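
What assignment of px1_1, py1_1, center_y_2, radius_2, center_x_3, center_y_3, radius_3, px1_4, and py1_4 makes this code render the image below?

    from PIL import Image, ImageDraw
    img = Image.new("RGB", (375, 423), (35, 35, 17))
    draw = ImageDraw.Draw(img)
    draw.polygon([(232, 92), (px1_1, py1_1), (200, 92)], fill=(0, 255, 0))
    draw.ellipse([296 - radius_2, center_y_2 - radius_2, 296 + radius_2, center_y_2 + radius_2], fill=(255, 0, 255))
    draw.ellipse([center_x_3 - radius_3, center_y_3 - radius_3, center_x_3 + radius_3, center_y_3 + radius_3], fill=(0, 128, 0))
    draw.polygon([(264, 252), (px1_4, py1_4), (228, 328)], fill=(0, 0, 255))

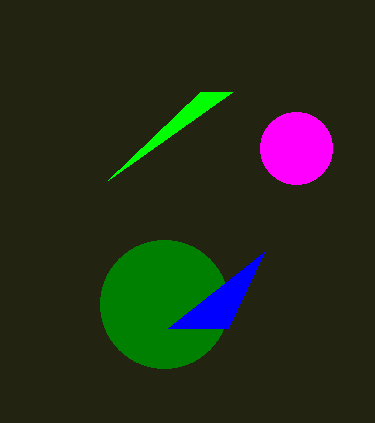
px1_1 = 108, py1_1 = 180, center_y_2 = 148, radius_2 = 36, center_x_3 = 164, center_y_3 = 304, radius_3 = 64, px1_4 = 168, py1_4 = 328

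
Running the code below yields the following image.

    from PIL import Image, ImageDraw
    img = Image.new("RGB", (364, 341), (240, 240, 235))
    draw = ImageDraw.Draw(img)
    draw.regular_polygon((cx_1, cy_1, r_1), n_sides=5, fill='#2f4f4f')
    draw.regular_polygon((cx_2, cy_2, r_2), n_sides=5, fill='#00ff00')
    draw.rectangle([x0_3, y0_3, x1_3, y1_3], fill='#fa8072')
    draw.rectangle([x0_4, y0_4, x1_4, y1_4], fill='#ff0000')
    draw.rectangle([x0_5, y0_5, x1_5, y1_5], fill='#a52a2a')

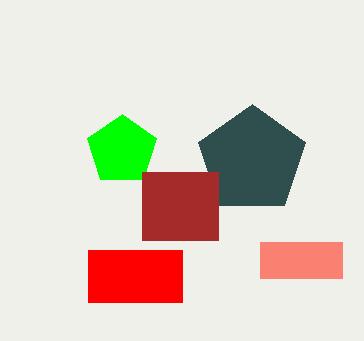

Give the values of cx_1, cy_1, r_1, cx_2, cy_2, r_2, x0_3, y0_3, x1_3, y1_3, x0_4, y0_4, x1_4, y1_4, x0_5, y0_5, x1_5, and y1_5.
cx_1 = 252
cy_1 = 160
r_1 = 56
cx_2 = 122
cy_2 = 150
r_2 = 36
x0_3 = 260
y0_3 = 242
x1_3 = 342
y1_3 = 278
x0_4 = 88
y0_4 = 250
x1_4 = 182
y1_4 = 302
x0_5 = 142
y0_5 = 172
x1_5 = 218
y1_5 = 240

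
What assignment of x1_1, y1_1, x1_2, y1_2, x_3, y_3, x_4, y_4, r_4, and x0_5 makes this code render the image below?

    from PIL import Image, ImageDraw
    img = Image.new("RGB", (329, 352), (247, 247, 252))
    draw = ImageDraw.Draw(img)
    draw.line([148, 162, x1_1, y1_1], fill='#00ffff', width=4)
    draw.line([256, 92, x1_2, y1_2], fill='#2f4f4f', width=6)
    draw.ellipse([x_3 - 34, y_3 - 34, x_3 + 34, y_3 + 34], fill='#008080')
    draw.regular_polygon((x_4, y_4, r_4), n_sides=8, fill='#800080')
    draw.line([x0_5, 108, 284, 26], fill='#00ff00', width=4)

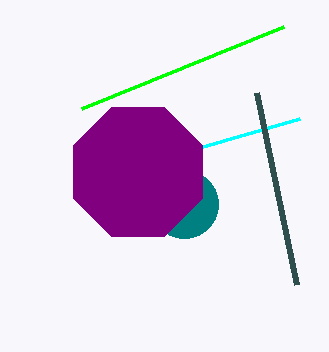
x1_1 = 300
y1_1 = 118
x1_2 = 296
y1_2 = 284
x_3 = 184
y_3 = 204
x_4 = 138
y_4 = 172
r_4 = 70
x0_5 = 82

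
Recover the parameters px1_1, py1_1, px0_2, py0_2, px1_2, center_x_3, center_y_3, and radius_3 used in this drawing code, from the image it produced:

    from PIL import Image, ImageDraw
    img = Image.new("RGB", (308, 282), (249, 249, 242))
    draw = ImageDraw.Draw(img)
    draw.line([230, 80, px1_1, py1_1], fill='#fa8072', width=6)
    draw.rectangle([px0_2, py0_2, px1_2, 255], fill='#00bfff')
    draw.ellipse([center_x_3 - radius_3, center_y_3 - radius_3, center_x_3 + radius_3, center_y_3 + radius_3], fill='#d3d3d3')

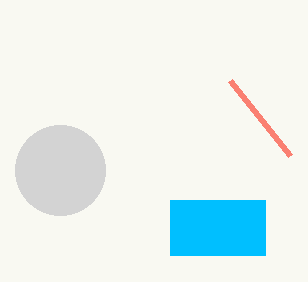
px1_1 = 290
py1_1 = 155
px0_2 = 170
py0_2 = 200
px1_2 = 265
center_x_3 = 60
center_y_3 = 170
radius_3 = 45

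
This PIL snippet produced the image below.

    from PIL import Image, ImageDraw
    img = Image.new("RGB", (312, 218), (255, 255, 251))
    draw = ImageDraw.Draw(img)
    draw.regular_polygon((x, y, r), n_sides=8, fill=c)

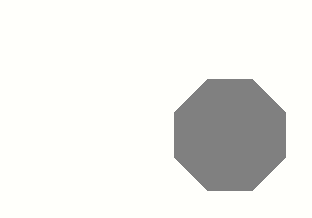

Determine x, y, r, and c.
x = 230
y = 135
r = 60
c = 'gray'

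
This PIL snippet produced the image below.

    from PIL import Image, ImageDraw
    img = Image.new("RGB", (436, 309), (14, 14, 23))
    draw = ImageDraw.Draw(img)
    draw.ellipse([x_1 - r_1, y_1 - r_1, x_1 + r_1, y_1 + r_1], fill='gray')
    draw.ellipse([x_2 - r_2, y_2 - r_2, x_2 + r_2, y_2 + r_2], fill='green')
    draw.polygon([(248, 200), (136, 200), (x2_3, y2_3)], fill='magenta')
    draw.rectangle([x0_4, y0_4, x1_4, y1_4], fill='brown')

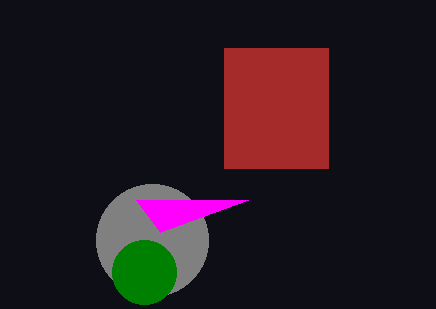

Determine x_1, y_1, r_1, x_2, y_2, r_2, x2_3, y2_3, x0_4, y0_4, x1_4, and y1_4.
x_1 = 152
y_1 = 240
r_1 = 56
x_2 = 144
y_2 = 272
r_2 = 32
x2_3 = 160
y2_3 = 232
x0_4 = 224
y0_4 = 48
x1_4 = 328
y1_4 = 168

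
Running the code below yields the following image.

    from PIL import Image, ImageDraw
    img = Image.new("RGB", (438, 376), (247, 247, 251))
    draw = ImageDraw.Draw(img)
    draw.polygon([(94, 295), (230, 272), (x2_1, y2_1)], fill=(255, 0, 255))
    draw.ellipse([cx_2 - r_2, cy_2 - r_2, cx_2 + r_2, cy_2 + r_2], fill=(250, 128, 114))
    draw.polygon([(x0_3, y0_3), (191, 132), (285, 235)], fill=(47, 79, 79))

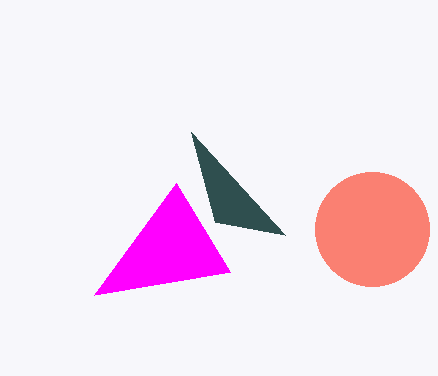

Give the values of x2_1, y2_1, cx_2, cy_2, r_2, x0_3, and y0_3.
x2_1 = 176, y2_1 = 183, cx_2 = 372, cy_2 = 229, r_2 = 57, x0_3 = 215, y0_3 = 222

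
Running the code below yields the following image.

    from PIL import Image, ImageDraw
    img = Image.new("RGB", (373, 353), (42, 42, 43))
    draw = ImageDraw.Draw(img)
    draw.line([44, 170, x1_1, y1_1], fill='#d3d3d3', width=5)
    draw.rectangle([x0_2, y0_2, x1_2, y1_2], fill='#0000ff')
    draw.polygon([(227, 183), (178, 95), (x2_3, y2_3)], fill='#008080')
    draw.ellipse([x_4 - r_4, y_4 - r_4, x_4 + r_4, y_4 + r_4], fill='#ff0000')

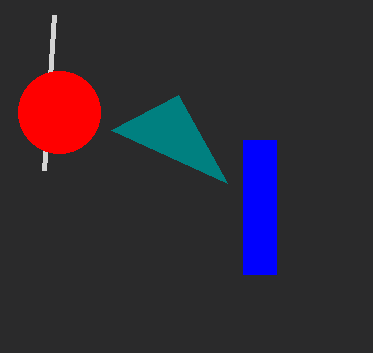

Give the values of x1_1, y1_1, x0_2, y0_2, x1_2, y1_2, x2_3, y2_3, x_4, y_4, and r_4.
x1_1 = 54
y1_1 = 15
x0_2 = 243
y0_2 = 140
x1_2 = 276
y1_2 = 274
x2_3 = 111
y2_3 = 130
x_4 = 59
y_4 = 112
r_4 = 41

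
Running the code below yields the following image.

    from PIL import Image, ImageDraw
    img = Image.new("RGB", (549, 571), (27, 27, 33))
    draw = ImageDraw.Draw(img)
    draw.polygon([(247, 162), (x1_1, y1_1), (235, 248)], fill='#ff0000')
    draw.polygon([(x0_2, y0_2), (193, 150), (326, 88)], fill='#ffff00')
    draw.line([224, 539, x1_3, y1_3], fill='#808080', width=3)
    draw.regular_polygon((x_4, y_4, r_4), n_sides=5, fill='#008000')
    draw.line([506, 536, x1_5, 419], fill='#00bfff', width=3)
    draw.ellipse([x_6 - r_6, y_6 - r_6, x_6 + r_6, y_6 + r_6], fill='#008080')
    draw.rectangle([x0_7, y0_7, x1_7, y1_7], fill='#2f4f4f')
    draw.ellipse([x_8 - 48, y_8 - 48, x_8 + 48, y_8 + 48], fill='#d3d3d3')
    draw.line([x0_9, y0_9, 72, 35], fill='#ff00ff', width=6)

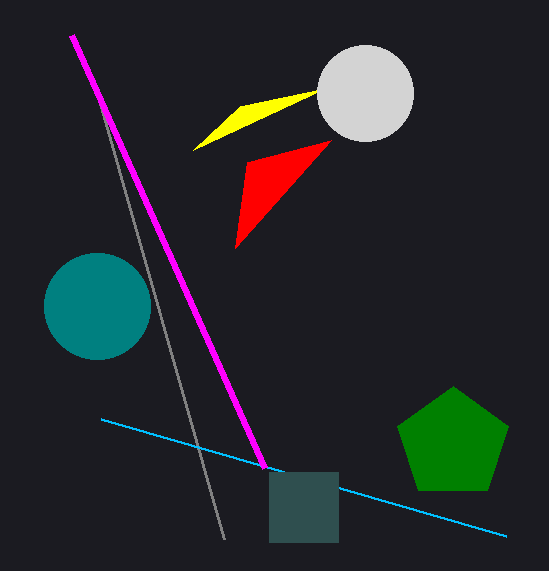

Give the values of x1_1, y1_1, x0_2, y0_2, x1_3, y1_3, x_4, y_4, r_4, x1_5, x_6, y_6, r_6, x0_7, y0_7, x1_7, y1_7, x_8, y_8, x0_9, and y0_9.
x1_1 = 331, y1_1 = 140, x0_2 = 240, y0_2 = 106, x1_3 = 97, y1_3 = 93, x_4 = 453, y_4 = 444, r_4 = 58, x1_5 = 101, x_6 = 97, y_6 = 306, r_6 = 53, x0_7 = 269, y0_7 = 472, x1_7 = 338, y1_7 = 542, x_8 = 365, y_8 = 93, x0_9 = 265, y0_9 = 468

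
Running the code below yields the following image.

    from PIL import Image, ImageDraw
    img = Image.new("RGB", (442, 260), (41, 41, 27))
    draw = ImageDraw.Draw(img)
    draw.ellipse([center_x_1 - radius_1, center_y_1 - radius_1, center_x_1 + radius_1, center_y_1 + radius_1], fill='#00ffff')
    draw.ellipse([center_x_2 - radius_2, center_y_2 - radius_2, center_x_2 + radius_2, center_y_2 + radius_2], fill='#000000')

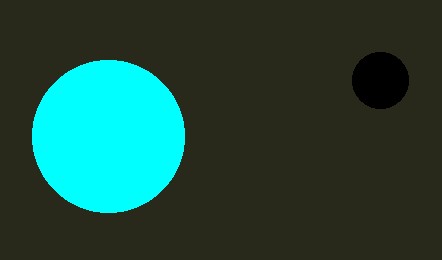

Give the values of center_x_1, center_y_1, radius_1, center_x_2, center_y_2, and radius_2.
center_x_1 = 108, center_y_1 = 136, radius_1 = 76, center_x_2 = 380, center_y_2 = 80, radius_2 = 28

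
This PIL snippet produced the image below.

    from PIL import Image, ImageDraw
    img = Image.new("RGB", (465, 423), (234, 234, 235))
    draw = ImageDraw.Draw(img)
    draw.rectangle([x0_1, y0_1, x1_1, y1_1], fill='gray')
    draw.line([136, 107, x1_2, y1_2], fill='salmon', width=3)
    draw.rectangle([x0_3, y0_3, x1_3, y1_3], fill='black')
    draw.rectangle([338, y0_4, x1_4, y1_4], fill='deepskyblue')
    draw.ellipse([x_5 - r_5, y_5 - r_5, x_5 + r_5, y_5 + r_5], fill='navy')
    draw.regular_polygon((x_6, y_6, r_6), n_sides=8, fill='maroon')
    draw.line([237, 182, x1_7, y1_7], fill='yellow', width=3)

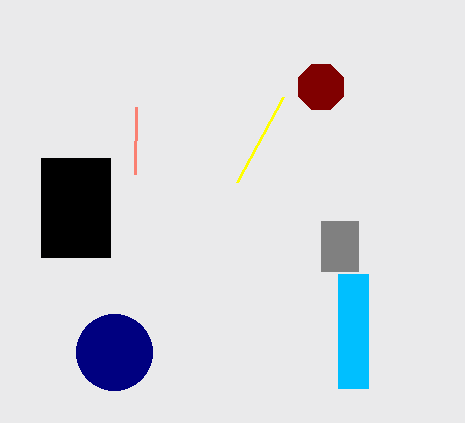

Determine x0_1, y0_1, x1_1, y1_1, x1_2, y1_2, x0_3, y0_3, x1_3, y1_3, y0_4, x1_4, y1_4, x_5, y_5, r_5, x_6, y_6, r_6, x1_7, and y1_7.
x0_1 = 321, y0_1 = 221, x1_1 = 358, y1_1 = 271, x1_2 = 135, y1_2 = 174, x0_3 = 41, y0_3 = 158, x1_3 = 110, y1_3 = 257, y0_4 = 274, x1_4 = 368, y1_4 = 388, x_5 = 114, y_5 = 352, r_5 = 38, x_6 = 321, y_6 = 87, r_6 = 24, x1_7 = 283, y1_7 = 97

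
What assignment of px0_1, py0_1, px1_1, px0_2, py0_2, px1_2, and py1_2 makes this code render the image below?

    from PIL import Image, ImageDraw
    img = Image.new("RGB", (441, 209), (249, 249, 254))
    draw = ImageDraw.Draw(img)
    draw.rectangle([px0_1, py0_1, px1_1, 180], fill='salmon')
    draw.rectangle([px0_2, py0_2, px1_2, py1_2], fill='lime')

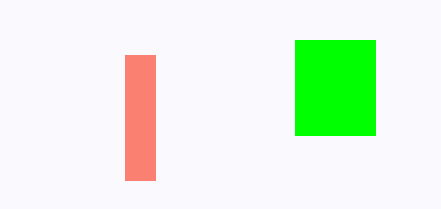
px0_1 = 125, py0_1 = 55, px1_1 = 155, px0_2 = 295, py0_2 = 40, px1_2 = 375, py1_2 = 135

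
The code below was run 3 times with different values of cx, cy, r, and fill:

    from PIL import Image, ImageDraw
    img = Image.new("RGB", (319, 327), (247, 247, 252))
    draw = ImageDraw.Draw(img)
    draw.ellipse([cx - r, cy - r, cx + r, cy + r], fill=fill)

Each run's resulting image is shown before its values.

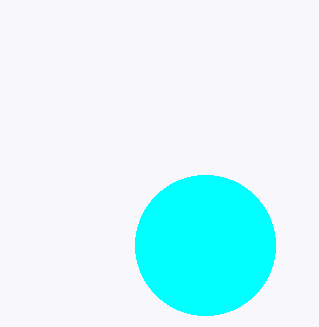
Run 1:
cx = 205, cy = 245, r = 70, fill = 'cyan'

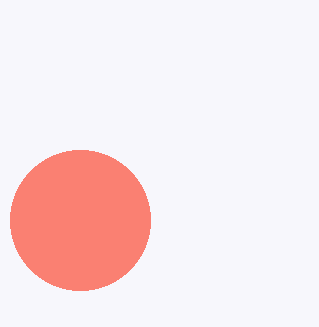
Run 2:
cx = 80; cy = 220; r = 70; fill = 'salmon'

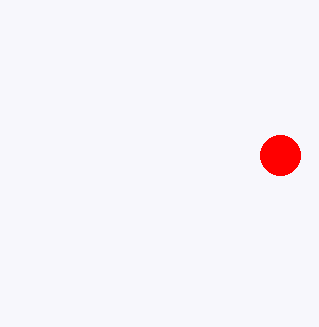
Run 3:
cx = 280
cy = 155
r = 20
fill = 'red'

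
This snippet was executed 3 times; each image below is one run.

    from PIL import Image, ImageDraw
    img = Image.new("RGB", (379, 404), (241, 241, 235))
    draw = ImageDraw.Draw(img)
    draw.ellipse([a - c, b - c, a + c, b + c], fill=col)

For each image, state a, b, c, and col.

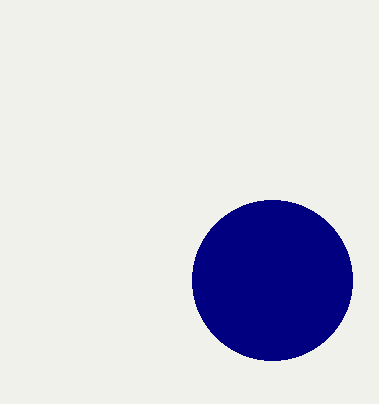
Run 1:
a = 272; b = 280; c = 80; col = 'navy'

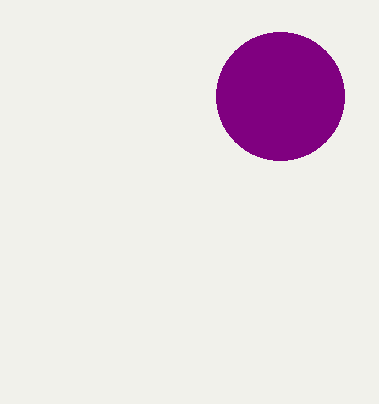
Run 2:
a = 280, b = 96, c = 64, col = 'purple'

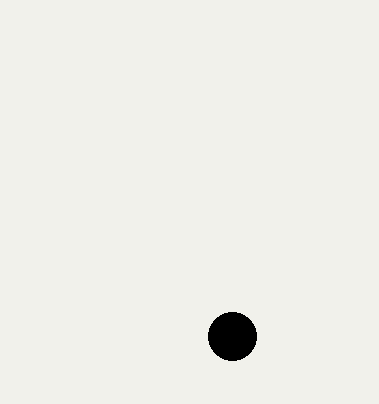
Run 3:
a = 232; b = 336; c = 24; col = 'black'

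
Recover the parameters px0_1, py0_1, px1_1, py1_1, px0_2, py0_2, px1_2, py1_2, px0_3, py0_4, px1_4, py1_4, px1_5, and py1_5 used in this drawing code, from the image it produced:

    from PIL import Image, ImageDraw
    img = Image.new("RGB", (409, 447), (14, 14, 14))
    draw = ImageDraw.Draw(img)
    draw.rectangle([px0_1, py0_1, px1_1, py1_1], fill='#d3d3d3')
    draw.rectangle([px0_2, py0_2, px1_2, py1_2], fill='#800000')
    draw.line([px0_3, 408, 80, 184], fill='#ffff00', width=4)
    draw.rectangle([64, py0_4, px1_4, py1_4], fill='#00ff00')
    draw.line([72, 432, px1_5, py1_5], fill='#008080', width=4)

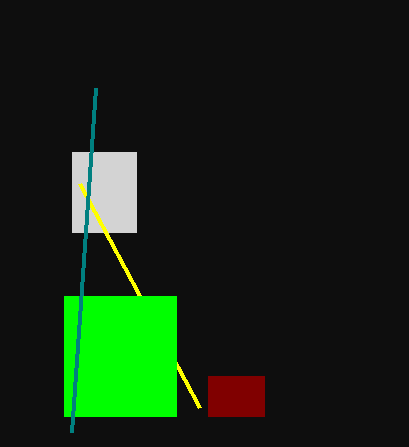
px0_1 = 72
py0_1 = 152
px1_1 = 136
py1_1 = 232
px0_2 = 208
py0_2 = 376
px1_2 = 264
py1_2 = 416
px0_3 = 200
py0_4 = 296
px1_4 = 176
py1_4 = 416
px1_5 = 96
py1_5 = 88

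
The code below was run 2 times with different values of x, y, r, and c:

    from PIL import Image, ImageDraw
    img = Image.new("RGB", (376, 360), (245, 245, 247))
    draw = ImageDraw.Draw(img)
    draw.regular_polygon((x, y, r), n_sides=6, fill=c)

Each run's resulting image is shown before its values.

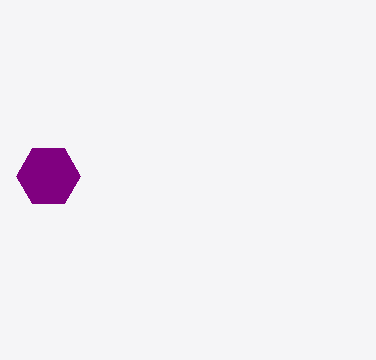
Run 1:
x = 48; y = 176; r = 32; c = 'purple'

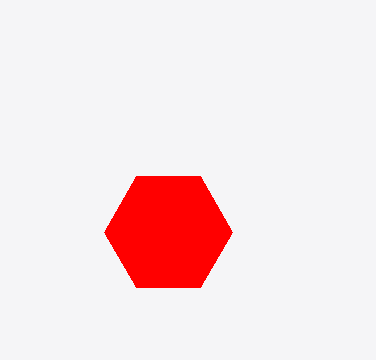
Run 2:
x = 168
y = 232
r = 64
c = 'red'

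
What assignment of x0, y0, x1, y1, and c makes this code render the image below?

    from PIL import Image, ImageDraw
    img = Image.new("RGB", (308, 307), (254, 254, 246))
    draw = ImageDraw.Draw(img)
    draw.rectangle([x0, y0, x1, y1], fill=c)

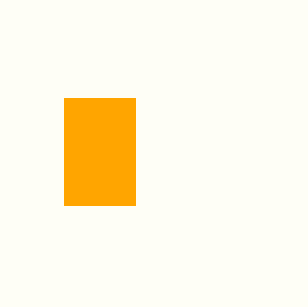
x0 = 64; y0 = 98; x1 = 135; y1 = 205; c = 'orange'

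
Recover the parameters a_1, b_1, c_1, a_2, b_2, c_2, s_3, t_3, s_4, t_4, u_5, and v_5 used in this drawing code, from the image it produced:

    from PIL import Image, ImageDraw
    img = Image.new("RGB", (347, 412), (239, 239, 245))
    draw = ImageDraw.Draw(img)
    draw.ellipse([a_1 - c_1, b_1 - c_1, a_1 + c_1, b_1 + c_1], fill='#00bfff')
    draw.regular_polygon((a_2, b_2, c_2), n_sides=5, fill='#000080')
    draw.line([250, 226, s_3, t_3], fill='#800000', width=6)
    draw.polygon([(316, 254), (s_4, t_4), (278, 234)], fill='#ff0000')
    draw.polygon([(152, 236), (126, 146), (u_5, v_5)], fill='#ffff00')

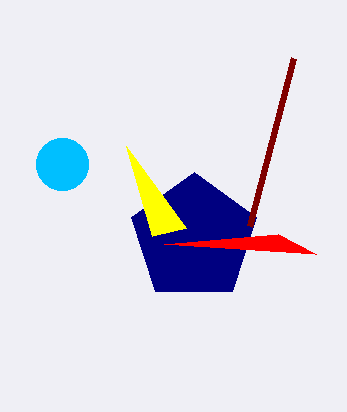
a_1 = 62, b_1 = 164, c_1 = 26, a_2 = 194, b_2 = 238, c_2 = 66, s_3 = 294, t_3 = 58, s_4 = 164, t_4 = 244, u_5 = 186, v_5 = 228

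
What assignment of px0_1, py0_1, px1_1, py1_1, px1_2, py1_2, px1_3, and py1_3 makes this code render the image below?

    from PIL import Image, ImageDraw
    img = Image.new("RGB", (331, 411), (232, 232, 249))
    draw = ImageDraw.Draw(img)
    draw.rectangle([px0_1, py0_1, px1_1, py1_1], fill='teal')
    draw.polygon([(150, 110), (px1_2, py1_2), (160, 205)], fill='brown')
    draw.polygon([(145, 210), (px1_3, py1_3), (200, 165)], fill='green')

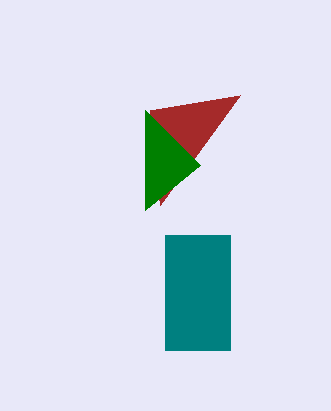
px0_1 = 165; py0_1 = 235; px1_1 = 230; py1_1 = 350; px1_2 = 240; py1_2 = 95; px1_3 = 145; py1_3 = 110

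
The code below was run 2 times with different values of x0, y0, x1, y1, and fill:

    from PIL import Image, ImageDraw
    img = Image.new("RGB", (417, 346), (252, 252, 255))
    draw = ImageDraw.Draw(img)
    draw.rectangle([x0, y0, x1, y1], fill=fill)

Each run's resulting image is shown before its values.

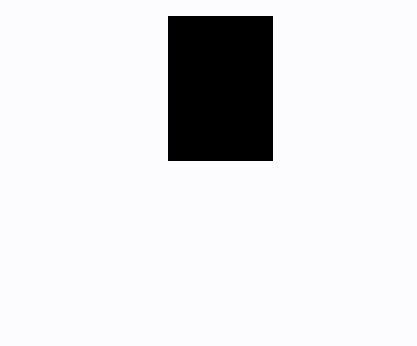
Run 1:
x0 = 168, y0 = 16, x1 = 272, y1 = 160, fill = 'black'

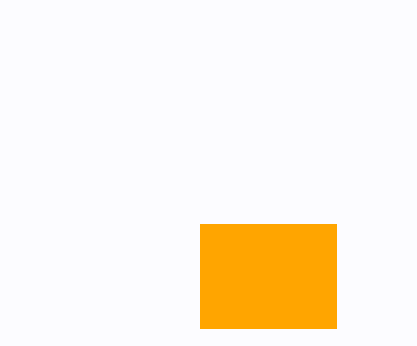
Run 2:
x0 = 200; y0 = 224; x1 = 336; y1 = 328; fill = 'orange'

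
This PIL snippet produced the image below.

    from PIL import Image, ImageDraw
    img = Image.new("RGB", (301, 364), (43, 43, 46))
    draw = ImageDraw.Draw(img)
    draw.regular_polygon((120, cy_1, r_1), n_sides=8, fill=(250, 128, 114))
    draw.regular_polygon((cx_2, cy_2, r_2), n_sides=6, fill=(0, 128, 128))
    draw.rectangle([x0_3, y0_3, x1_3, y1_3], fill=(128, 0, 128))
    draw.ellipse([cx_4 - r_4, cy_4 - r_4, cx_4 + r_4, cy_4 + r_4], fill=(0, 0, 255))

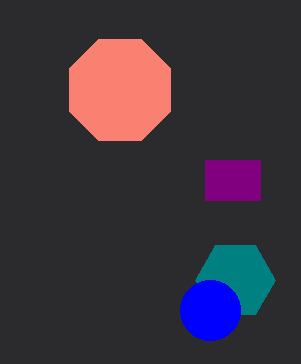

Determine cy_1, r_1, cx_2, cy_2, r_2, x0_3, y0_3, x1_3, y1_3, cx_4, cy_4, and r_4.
cy_1 = 90
r_1 = 55
cx_2 = 235
cy_2 = 280
r_2 = 40
x0_3 = 205
y0_3 = 160
x1_3 = 260
y1_3 = 200
cx_4 = 210
cy_4 = 310
r_4 = 30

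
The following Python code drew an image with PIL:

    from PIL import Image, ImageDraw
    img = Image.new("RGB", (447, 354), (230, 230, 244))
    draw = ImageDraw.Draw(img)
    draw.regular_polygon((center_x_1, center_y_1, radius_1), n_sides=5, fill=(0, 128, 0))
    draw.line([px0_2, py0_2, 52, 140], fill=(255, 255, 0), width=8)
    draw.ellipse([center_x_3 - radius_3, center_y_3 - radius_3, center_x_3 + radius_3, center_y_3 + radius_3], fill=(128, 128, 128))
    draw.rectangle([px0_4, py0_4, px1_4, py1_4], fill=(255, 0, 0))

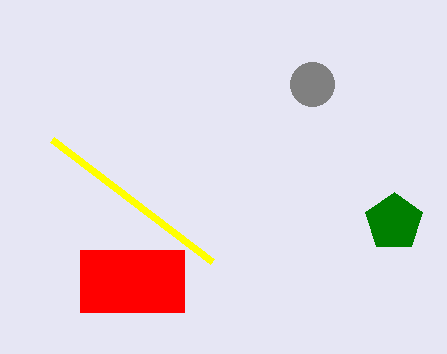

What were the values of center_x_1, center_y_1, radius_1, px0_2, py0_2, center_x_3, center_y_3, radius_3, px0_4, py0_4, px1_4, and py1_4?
center_x_1 = 394
center_y_1 = 222
radius_1 = 30
px0_2 = 212
py0_2 = 262
center_x_3 = 312
center_y_3 = 84
radius_3 = 22
px0_4 = 80
py0_4 = 250
px1_4 = 184
py1_4 = 312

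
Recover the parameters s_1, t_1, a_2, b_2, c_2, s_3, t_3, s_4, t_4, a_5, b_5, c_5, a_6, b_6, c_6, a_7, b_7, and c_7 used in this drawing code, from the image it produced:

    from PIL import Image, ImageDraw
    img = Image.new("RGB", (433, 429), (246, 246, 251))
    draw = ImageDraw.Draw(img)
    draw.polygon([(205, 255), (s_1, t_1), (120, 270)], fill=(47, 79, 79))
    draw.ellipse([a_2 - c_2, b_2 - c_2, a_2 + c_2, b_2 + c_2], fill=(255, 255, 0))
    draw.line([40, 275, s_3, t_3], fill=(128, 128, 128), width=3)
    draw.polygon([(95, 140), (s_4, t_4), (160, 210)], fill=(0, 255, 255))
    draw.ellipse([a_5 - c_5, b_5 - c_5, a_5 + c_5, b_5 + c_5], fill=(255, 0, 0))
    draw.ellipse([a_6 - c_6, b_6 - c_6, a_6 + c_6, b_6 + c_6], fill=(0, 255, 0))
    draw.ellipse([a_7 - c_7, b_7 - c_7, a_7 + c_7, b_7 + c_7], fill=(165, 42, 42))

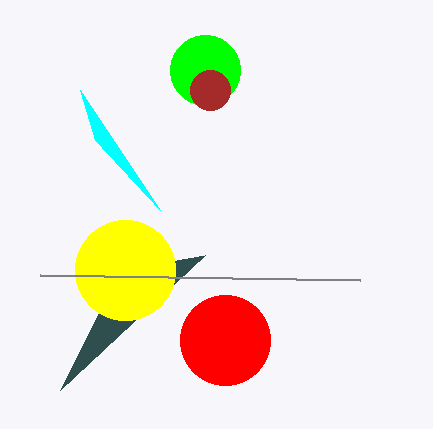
s_1 = 60, t_1 = 390, a_2 = 125, b_2 = 270, c_2 = 50, s_3 = 360, t_3 = 280, s_4 = 80, t_4 = 90, a_5 = 225, b_5 = 340, c_5 = 45, a_6 = 205, b_6 = 70, c_6 = 35, a_7 = 210, b_7 = 90, c_7 = 20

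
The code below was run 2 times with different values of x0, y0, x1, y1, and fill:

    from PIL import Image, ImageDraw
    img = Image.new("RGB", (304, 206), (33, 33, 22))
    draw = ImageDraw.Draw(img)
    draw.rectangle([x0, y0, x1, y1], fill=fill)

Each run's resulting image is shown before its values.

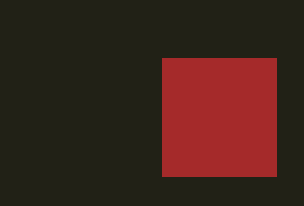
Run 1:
x0 = 162
y0 = 58
x1 = 276
y1 = 176
fill = 'brown'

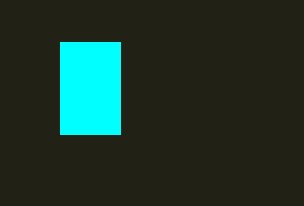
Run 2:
x0 = 60
y0 = 42
x1 = 120
y1 = 134
fill = 'cyan'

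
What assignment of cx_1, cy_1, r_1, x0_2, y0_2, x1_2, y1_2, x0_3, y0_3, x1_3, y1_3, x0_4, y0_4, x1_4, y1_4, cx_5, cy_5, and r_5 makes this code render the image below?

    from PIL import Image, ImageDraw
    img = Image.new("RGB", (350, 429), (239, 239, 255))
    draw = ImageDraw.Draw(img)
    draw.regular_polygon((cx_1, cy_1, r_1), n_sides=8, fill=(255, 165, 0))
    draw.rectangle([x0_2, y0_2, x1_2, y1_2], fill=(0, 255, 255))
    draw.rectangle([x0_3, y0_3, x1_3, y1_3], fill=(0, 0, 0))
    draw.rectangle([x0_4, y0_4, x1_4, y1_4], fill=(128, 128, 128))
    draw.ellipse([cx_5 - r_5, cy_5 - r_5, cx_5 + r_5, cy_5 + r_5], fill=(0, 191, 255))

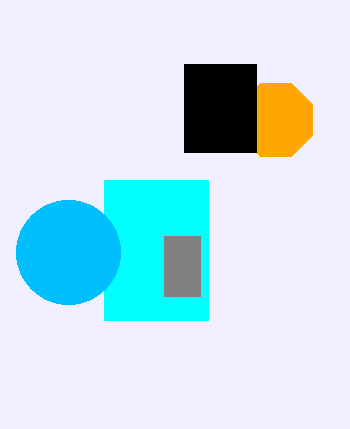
cx_1 = 276; cy_1 = 120; r_1 = 40; x0_2 = 104; y0_2 = 180; x1_2 = 208; y1_2 = 320; x0_3 = 184; y0_3 = 64; x1_3 = 256; y1_3 = 152; x0_4 = 164; y0_4 = 236; x1_4 = 200; y1_4 = 296; cx_5 = 68; cy_5 = 252; r_5 = 52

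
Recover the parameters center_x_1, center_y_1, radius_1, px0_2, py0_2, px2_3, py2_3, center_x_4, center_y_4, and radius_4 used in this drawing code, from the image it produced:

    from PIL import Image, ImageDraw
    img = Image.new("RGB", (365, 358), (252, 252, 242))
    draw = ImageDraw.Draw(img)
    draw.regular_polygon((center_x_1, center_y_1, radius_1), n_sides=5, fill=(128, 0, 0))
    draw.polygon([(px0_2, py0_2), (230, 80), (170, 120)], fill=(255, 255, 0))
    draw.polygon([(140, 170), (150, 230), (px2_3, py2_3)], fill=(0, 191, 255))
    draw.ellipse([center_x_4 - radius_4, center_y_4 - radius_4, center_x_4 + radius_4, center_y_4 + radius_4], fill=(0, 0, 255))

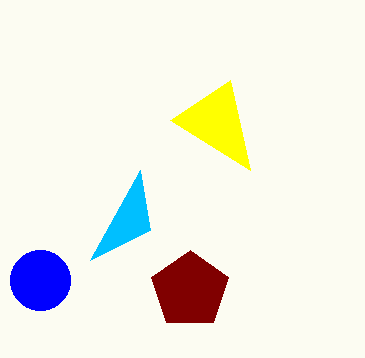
center_x_1 = 190, center_y_1 = 290, radius_1 = 40, px0_2 = 250, py0_2 = 170, px2_3 = 90, py2_3 = 260, center_x_4 = 40, center_y_4 = 280, radius_4 = 30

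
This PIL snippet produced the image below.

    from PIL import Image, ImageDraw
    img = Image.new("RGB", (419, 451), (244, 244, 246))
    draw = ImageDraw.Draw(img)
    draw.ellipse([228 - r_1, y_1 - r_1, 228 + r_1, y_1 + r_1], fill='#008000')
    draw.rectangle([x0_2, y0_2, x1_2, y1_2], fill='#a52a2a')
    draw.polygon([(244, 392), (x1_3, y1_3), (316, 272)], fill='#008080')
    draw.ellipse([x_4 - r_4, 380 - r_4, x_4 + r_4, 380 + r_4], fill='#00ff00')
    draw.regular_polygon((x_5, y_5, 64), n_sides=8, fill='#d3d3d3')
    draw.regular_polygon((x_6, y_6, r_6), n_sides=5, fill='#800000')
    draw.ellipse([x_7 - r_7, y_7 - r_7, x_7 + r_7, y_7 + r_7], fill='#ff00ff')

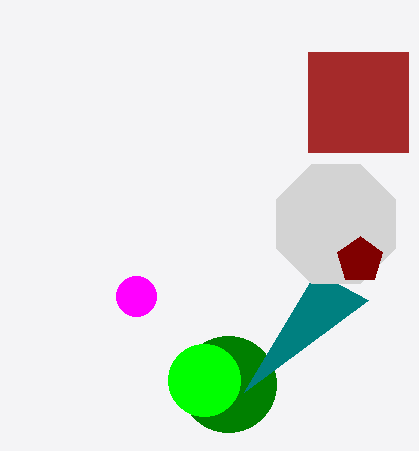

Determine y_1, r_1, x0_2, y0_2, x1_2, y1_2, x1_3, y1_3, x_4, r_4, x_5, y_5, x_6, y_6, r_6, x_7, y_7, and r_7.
y_1 = 384; r_1 = 48; x0_2 = 308; y0_2 = 52; x1_2 = 408; y1_2 = 152; x1_3 = 368; y1_3 = 300; x_4 = 204; r_4 = 36; x_5 = 336; y_5 = 224; x_6 = 360; y_6 = 260; r_6 = 24; x_7 = 136; y_7 = 296; r_7 = 20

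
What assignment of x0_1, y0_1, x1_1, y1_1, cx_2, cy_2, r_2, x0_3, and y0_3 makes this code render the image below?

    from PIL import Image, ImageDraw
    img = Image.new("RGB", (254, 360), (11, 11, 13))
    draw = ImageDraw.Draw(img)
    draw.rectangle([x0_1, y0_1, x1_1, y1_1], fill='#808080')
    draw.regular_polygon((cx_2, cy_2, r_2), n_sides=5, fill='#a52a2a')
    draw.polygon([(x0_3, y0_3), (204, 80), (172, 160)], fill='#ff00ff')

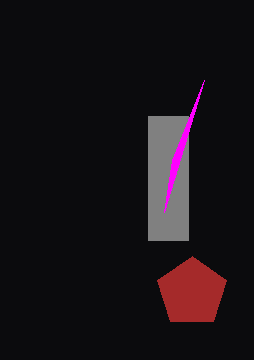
x0_1 = 148; y0_1 = 116; x1_1 = 188; y1_1 = 240; cx_2 = 192; cy_2 = 292; r_2 = 36; x0_3 = 164; y0_3 = 212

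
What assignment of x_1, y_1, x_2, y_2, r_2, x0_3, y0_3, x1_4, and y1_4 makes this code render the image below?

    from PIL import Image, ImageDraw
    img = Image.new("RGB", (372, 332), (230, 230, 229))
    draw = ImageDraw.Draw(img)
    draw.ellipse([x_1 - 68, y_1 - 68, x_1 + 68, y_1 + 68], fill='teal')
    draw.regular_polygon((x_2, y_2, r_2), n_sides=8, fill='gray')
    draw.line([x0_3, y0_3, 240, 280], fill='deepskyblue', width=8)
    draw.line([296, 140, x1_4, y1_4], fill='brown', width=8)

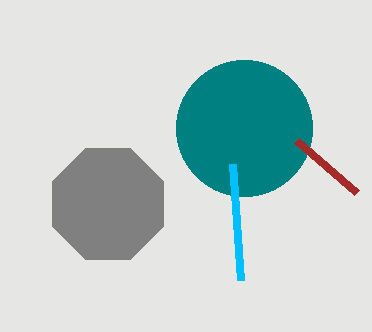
x_1 = 244; y_1 = 128; x_2 = 108; y_2 = 204; r_2 = 60; x0_3 = 232; y0_3 = 164; x1_4 = 356; y1_4 = 192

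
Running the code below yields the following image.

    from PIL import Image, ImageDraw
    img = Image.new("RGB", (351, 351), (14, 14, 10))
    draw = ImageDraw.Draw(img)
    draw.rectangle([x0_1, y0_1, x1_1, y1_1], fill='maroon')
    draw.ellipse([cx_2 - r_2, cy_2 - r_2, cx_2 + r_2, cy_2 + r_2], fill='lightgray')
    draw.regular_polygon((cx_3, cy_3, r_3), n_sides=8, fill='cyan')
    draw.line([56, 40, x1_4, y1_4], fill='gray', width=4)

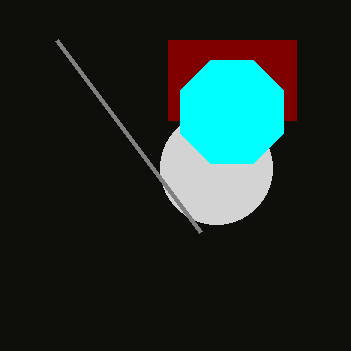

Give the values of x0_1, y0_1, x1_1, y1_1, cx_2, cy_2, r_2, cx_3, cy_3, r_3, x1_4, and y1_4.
x0_1 = 168; y0_1 = 40; x1_1 = 296; y1_1 = 120; cx_2 = 216; cy_2 = 168; r_2 = 56; cx_3 = 232; cy_3 = 112; r_3 = 56; x1_4 = 200; y1_4 = 232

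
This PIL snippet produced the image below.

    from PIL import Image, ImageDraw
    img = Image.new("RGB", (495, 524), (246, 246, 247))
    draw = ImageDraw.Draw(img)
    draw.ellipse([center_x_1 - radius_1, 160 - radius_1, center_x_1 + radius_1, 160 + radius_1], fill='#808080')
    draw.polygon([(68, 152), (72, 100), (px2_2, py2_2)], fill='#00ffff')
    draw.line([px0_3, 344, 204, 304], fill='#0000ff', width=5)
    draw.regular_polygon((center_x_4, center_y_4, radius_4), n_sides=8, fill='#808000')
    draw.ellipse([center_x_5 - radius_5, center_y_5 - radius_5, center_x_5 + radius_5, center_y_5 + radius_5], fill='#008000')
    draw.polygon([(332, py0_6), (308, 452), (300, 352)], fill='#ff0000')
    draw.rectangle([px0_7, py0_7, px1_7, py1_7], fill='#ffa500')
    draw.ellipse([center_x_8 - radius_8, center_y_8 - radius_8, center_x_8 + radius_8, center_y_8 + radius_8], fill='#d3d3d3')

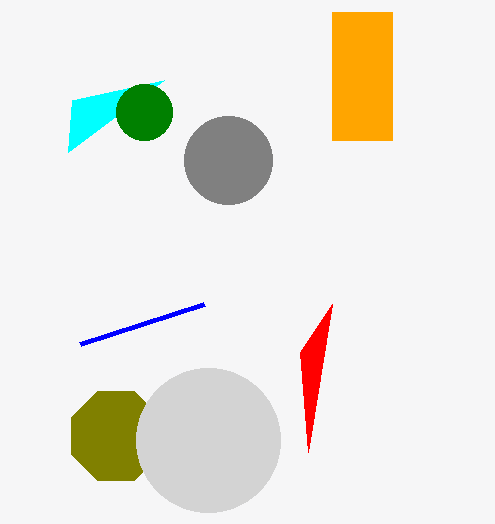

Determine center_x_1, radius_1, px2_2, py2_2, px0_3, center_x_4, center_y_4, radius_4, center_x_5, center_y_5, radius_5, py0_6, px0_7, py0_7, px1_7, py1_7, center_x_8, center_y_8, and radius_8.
center_x_1 = 228
radius_1 = 44
px2_2 = 164
py2_2 = 80
px0_3 = 80
center_x_4 = 116
center_y_4 = 436
radius_4 = 48
center_x_5 = 144
center_y_5 = 112
radius_5 = 28
py0_6 = 304
px0_7 = 332
py0_7 = 12
px1_7 = 392
py1_7 = 140
center_x_8 = 208
center_y_8 = 440
radius_8 = 72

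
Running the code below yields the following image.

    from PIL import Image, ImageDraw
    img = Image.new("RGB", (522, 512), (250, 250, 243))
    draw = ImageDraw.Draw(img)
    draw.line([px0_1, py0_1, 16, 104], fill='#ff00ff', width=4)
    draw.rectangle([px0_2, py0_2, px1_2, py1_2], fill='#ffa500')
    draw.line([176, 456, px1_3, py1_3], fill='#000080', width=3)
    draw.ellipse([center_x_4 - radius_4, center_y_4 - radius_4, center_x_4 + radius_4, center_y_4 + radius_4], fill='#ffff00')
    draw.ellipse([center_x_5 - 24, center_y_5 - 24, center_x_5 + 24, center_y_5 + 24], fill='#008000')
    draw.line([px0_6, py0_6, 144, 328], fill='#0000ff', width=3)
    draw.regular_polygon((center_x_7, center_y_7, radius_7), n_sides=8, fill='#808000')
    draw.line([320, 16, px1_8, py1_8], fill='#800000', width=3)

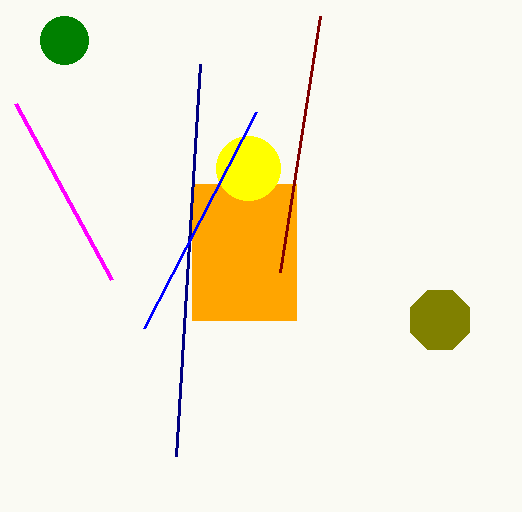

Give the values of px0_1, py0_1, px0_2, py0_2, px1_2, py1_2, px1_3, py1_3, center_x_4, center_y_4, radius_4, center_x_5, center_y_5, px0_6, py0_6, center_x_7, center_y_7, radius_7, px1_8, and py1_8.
px0_1 = 112; py0_1 = 280; px0_2 = 192; py0_2 = 184; px1_2 = 296; py1_2 = 320; px1_3 = 200; py1_3 = 64; center_x_4 = 248; center_y_4 = 168; radius_4 = 32; center_x_5 = 64; center_y_5 = 40; px0_6 = 256; py0_6 = 112; center_x_7 = 440; center_y_7 = 320; radius_7 = 32; px1_8 = 280; py1_8 = 272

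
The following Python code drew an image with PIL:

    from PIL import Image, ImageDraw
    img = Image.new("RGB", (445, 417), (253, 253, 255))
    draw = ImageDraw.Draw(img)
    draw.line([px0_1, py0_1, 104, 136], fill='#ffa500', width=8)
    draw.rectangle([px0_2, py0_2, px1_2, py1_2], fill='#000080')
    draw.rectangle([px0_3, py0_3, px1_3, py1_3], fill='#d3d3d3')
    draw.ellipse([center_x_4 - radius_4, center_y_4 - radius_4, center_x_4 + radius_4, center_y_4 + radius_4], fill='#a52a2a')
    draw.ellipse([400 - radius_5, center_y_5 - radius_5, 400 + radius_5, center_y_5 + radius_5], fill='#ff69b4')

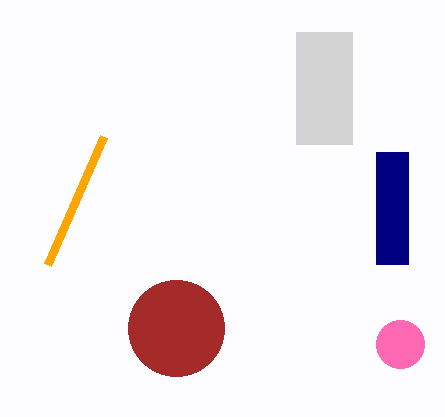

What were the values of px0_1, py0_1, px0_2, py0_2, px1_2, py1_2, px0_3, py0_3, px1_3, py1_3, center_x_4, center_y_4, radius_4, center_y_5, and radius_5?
px0_1 = 48; py0_1 = 264; px0_2 = 376; py0_2 = 152; px1_2 = 408; py1_2 = 264; px0_3 = 296; py0_3 = 32; px1_3 = 352; py1_3 = 144; center_x_4 = 176; center_y_4 = 328; radius_4 = 48; center_y_5 = 344; radius_5 = 24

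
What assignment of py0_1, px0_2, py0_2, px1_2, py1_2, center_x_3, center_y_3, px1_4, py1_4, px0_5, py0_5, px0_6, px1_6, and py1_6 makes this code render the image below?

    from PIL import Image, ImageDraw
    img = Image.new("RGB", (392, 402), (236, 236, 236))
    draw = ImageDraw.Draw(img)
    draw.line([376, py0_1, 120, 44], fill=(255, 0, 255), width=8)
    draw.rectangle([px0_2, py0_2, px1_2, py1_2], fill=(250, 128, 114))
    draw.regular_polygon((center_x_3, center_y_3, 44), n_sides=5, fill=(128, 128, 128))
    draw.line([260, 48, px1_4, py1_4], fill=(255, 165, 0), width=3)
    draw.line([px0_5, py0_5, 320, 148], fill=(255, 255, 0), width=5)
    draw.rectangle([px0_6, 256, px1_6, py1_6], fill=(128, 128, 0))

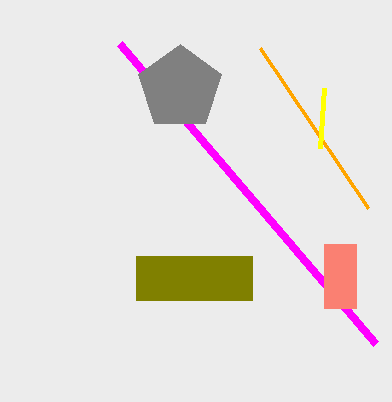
py0_1 = 344; px0_2 = 324; py0_2 = 244; px1_2 = 356; py1_2 = 308; center_x_3 = 180; center_y_3 = 88; px1_4 = 368; py1_4 = 208; px0_5 = 324; py0_5 = 88; px0_6 = 136; px1_6 = 252; py1_6 = 300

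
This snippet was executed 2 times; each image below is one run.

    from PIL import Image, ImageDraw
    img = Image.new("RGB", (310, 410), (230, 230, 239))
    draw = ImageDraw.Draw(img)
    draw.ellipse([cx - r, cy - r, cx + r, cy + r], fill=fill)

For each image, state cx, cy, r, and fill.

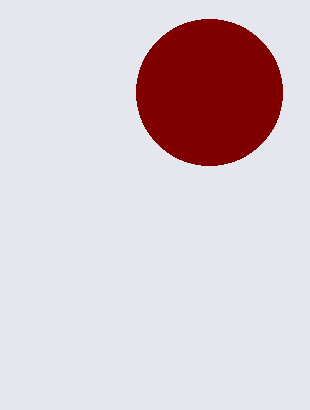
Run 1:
cx = 209, cy = 92, r = 73, fill = 'maroon'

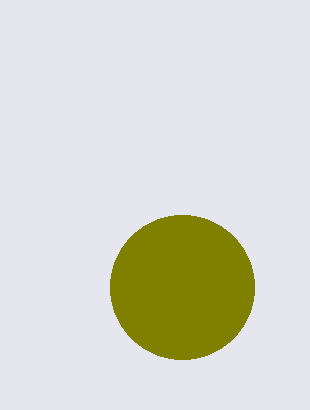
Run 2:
cx = 182
cy = 287
r = 72
fill = 'olive'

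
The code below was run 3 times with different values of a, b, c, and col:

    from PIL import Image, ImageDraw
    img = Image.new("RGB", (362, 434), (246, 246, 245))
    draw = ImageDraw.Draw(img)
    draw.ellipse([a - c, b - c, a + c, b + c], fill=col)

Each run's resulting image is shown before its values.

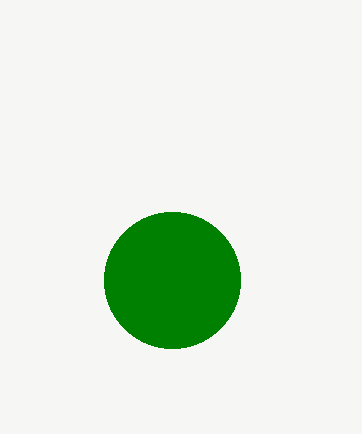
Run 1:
a = 172; b = 280; c = 68; col = 'green'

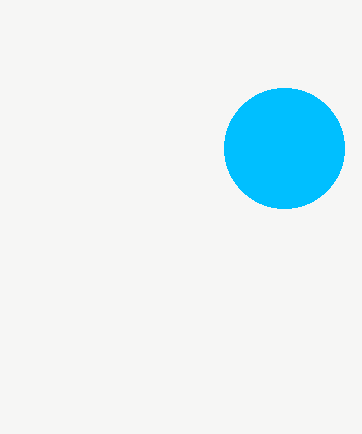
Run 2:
a = 284, b = 148, c = 60, col = 'deepskyblue'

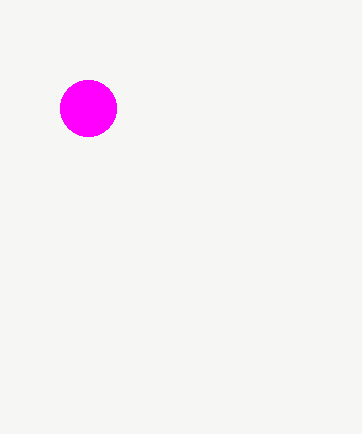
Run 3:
a = 88; b = 108; c = 28; col = 'magenta'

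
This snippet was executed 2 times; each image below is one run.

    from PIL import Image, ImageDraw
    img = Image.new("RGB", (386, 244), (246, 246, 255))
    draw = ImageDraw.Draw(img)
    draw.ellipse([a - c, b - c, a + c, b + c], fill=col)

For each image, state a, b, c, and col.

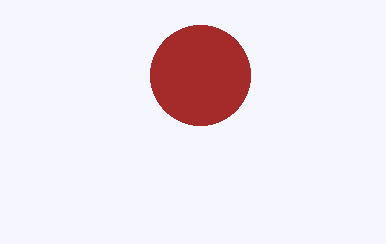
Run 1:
a = 200, b = 75, c = 50, col = 'brown'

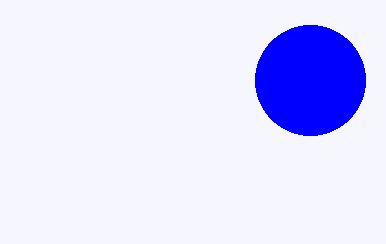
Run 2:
a = 310, b = 80, c = 55, col = 'blue'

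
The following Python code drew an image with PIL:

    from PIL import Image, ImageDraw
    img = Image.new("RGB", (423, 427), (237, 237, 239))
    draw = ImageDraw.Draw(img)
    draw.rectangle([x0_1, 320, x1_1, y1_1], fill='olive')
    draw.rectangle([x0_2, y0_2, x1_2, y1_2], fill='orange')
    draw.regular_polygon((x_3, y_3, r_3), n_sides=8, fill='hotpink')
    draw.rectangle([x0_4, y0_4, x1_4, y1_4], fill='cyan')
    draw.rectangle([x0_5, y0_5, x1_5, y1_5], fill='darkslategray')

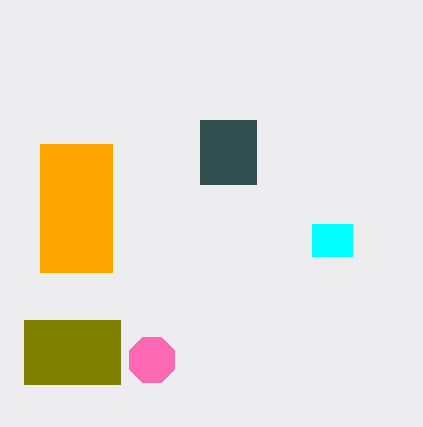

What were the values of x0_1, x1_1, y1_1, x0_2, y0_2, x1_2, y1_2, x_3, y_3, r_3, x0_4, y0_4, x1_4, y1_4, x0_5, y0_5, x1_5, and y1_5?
x0_1 = 24, x1_1 = 120, y1_1 = 384, x0_2 = 40, y0_2 = 144, x1_2 = 112, y1_2 = 272, x_3 = 152, y_3 = 360, r_3 = 24, x0_4 = 312, y0_4 = 224, x1_4 = 352, y1_4 = 256, x0_5 = 200, y0_5 = 120, x1_5 = 256, y1_5 = 184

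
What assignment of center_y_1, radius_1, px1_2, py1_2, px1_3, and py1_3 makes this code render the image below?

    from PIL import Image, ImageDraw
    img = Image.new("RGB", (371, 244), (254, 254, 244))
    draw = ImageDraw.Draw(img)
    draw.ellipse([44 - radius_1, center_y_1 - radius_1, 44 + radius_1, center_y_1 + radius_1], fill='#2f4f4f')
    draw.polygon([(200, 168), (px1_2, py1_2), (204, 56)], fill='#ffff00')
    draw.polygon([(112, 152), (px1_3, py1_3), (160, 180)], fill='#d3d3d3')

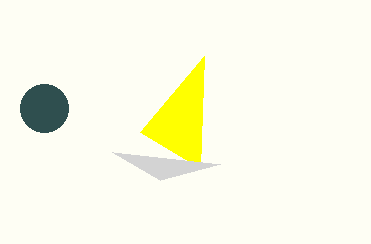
center_y_1 = 108
radius_1 = 24
px1_2 = 140
py1_2 = 132
px1_3 = 220
py1_3 = 164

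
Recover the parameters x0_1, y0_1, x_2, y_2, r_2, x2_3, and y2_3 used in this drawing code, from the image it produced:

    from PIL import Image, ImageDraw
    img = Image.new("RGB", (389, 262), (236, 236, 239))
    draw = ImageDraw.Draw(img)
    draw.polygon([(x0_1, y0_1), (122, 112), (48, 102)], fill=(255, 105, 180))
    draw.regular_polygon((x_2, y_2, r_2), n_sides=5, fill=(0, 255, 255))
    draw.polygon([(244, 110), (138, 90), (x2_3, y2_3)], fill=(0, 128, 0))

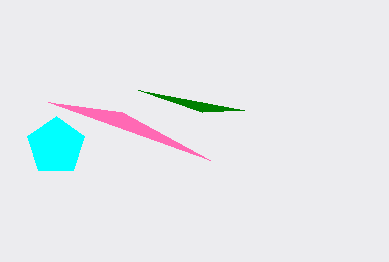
x0_1 = 210, y0_1 = 160, x_2 = 56, y_2 = 146, r_2 = 30, x2_3 = 202, y2_3 = 112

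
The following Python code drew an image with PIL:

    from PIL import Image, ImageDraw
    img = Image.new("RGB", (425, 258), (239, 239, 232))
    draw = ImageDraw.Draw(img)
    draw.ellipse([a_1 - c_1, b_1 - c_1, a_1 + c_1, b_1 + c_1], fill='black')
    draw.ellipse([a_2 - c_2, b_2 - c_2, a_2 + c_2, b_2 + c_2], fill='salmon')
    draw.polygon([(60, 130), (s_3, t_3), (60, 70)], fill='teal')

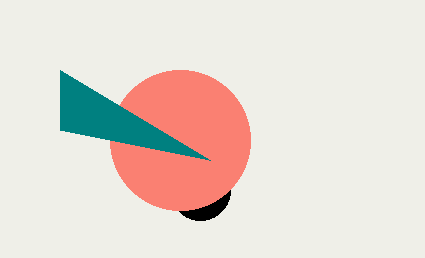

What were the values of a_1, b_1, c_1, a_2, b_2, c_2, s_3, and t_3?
a_1 = 200, b_1 = 190, c_1 = 30, a_2 = 180, b_2 = 140, c_2 = 70, s_3 = 210, t_3 = 160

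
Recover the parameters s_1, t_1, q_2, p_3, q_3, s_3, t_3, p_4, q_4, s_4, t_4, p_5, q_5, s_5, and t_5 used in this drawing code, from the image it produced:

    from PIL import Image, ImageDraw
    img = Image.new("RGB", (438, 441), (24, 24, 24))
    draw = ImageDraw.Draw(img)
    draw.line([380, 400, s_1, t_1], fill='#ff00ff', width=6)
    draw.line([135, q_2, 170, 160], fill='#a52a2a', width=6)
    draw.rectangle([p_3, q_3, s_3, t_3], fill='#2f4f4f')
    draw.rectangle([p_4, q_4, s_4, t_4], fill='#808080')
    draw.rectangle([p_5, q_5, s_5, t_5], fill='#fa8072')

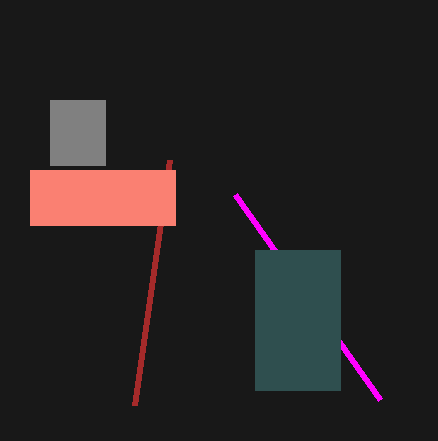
s_1 = 235; t_1 = 195; q_2 = 405; p_3 = 255; q_3 = 250; s_3 = 340; t_3 = 390; p_4 = 50; q_4 = 100; s_4 = 105; t_4 = 165; p_5 = 30; q_5 = 170; s_5 = 175; t_5 = 225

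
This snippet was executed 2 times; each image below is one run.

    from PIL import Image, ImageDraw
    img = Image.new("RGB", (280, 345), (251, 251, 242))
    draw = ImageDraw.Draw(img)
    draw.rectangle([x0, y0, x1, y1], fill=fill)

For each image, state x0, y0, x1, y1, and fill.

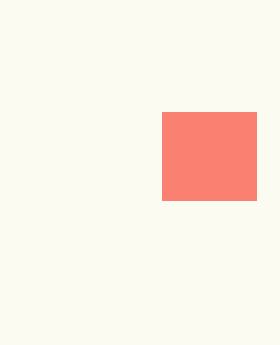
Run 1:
x0 = 162, y0 = 112, x1 = 256, y1 = 200, fill = 'salmon'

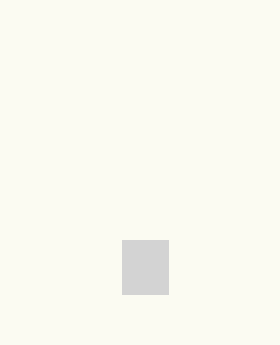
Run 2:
x0 = 122, y0 = 240, x1 = 168, y1 = 294, fill = 'lightgray'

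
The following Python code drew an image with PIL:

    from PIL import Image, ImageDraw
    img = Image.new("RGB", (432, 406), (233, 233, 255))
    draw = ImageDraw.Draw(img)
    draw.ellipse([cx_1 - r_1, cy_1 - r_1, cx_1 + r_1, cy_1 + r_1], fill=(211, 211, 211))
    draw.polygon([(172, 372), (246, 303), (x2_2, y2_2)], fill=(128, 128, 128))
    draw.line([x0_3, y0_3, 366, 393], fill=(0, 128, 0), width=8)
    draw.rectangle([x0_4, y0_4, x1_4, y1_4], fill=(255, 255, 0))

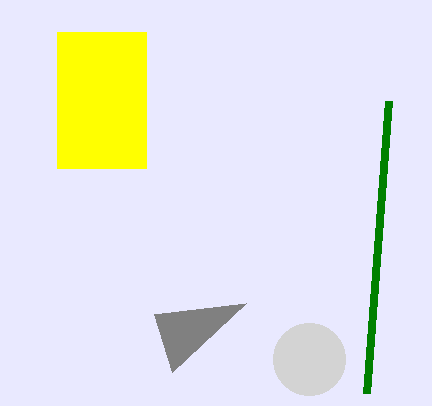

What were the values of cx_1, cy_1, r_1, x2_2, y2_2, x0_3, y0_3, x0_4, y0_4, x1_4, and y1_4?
cx_1 = 309
cy_1 = 359
r_1 = 36
x2_2 = 154
y2_2 = 314
x0_3 = 388
y0_3 = 101
x0_4 = 57
y0_4 = 32
x1_4 = 146
y1_4 = 168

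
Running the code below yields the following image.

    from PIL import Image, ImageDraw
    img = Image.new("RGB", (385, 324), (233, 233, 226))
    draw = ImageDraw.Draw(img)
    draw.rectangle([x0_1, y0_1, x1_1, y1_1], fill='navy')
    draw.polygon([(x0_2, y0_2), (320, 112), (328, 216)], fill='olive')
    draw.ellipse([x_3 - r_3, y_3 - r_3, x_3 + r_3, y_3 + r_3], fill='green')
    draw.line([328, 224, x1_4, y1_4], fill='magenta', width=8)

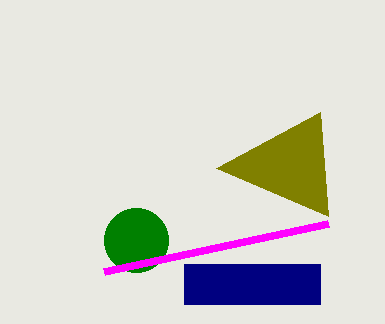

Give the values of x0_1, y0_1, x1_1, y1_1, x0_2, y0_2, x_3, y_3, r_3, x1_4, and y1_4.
x0_1 = 184; y0_1 = 264; x1_1 = 320; y1_1 = 304; x0_2 = 216; y0_2 = 168; x_3 = 136; y_3 = 240; r_3 = 32; x1_4 = 104; y1_4 = 272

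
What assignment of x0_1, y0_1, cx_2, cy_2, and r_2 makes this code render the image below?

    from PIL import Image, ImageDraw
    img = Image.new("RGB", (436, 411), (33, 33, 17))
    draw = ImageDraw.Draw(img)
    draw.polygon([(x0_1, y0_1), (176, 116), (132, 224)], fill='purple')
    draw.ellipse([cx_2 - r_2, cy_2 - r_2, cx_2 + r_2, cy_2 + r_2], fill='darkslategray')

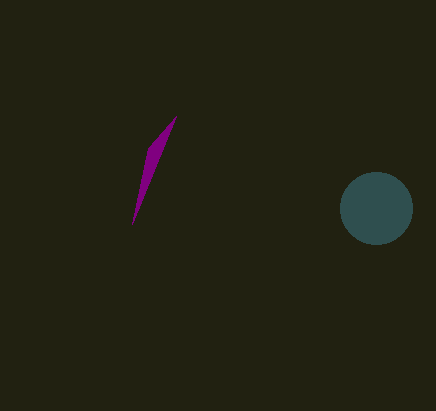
x0_1 = 148, y0_1 = 148, cx_2 = 376, cy_2 = 208, r_2 = 36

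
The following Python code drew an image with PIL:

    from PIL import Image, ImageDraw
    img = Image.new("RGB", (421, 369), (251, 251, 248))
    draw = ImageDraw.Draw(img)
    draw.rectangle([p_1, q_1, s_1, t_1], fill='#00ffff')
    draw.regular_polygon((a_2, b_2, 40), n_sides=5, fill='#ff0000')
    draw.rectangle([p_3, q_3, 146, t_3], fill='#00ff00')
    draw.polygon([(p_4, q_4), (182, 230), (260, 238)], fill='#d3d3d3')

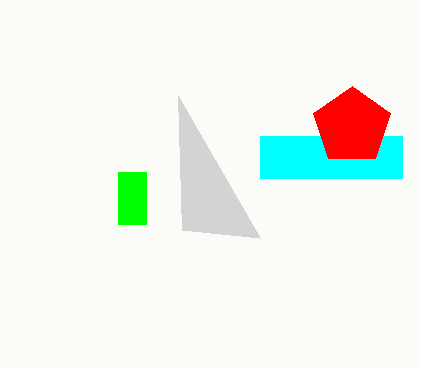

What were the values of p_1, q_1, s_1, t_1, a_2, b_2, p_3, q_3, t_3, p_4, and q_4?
p_1 = 260
q_1 = 136
s_1 = 402
t_1 = 178
a_2 = 352
b_2 = 126
p_3 = 118
q_3 = 172
t_3 = 224
p_4 = 178
q_4 = 96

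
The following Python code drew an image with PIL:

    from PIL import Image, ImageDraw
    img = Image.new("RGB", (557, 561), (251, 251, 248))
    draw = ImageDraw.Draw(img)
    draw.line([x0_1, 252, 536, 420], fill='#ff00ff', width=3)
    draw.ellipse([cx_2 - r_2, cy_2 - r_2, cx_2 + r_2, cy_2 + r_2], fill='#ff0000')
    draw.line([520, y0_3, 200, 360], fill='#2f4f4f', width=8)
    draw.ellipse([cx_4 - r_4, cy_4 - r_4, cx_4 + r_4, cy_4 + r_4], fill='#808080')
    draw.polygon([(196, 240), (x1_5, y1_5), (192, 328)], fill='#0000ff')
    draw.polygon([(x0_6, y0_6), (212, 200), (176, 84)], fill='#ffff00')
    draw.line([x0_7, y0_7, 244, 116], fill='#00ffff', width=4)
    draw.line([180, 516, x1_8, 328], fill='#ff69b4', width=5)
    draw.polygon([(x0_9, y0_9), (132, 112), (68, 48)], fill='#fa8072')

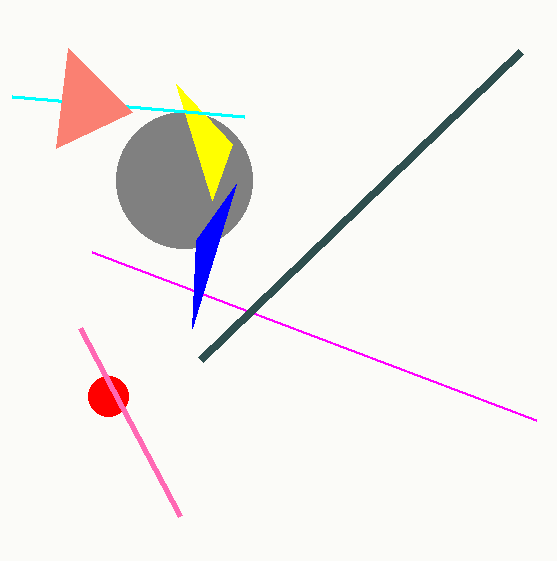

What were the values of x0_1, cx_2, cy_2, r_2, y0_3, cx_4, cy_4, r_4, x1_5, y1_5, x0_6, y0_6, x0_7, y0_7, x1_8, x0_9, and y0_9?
x0_1 = 92; cx_2 = 108; cy_2 = 396; r_2 = 20; y0_3 = 52; cx_4 = 184; cy_4 = 180; r_4 = 68; x1_5 = 236; y1_5 = 184; x0_6 = 232; y0_6 = 144; x0_7 = 12; y0_7 = 96; x1_8 = 80; x0_9 = 56; y0_9 = 148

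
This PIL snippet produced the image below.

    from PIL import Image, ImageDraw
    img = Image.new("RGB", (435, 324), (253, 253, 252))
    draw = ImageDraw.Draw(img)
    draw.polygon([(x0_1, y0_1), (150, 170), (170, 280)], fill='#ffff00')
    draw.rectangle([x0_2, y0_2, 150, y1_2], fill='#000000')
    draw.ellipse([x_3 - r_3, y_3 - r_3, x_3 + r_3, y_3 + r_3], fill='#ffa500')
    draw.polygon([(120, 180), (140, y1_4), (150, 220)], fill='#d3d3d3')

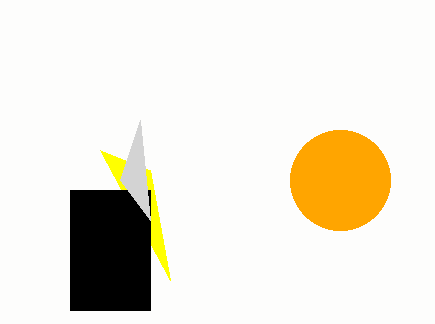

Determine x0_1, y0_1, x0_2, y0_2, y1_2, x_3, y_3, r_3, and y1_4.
x0_1 = 100; y0_1 = 150; x0_2 = 70; y0_2 = 190; y1_2 = 310; x_3 = 340; y_3 = 180; r_3 = 50; y1_4 = 120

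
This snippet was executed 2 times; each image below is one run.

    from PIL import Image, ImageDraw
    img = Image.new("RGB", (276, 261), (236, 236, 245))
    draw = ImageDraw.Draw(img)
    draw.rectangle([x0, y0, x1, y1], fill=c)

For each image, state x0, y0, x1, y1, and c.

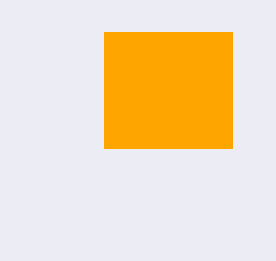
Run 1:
x0 = 104
y0 = 32
x1 = 232
y1 = 148
c = 'orange'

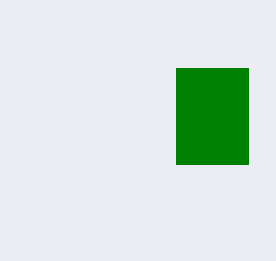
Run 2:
x0 = 176, y0 = 68, x1 = 248, y1 = 164, c = 'green'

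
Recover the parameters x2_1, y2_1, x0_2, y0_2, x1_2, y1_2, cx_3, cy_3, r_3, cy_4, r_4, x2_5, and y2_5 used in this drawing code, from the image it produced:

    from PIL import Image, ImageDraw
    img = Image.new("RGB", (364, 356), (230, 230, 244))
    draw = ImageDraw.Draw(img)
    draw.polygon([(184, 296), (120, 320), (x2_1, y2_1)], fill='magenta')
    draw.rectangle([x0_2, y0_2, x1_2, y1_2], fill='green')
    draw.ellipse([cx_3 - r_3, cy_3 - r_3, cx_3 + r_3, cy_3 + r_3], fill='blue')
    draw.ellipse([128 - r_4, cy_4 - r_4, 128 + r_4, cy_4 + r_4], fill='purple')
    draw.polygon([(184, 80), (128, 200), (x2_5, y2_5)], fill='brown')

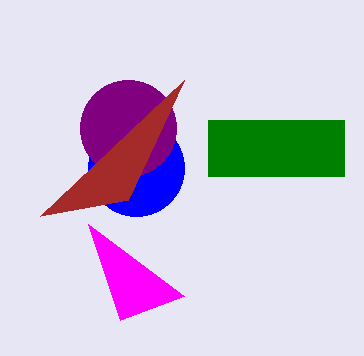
x2_1 = 88
y2_1 = 224
x0_2 = 208
y0_2 = 120
x1_2 = 344
y1_2 = 176
cx_3 = 136
cy_3 = 168
r_3 = 48
cy_4 = 128
r_4 = 48
x2_5 = 40
y2_5 = 216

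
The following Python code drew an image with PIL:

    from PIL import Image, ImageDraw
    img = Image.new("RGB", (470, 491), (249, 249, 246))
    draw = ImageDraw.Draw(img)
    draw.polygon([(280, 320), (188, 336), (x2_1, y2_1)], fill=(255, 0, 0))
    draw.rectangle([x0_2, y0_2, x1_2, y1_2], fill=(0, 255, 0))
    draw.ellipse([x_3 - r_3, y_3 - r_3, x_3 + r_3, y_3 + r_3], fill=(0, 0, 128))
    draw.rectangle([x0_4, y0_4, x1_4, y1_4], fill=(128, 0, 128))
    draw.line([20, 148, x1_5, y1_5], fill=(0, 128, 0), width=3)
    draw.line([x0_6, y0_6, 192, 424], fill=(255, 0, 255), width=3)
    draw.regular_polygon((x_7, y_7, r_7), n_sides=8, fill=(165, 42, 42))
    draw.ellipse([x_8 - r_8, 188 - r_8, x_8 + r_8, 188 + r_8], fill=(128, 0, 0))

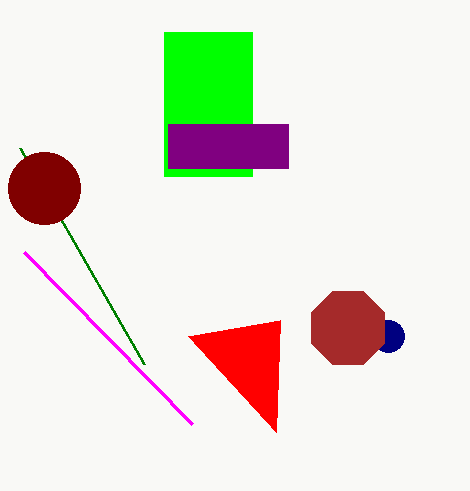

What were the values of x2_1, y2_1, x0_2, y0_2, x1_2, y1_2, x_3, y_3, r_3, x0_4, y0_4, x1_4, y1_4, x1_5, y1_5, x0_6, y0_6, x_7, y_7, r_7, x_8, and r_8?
x2_1 = 276, y2_1 = 432, x0_2 = 164, y0_2 = 32, x1_2 = 252, y1_2 = 176, x_3 = 388, y_3 = 336, r_3 = 16, x0_4 = 168, y0_4 = 124, x1_4 = 288, y1_4 = 168, x1_5 = 144, y1_5 = 364, x0_6 = 24, y0_6 = 252, x_7 = 348, y_7 = 328, r_7 = 40, x_8 = 44, r_8 = 36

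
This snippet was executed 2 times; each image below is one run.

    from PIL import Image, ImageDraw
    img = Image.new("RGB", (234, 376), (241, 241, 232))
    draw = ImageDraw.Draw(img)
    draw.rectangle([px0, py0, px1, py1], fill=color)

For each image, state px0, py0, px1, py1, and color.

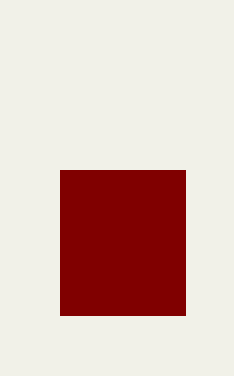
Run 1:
px0 = 60; py0 = 170; px1 = 185; py1 = 315; color = 'maroon'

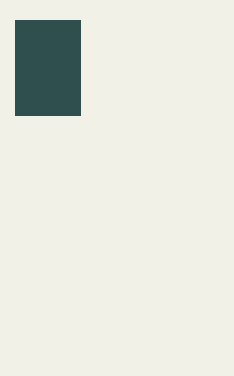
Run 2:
px0 = 15
py0 = 20
px1 = 80
py1 = 115
color = 'darkslategray'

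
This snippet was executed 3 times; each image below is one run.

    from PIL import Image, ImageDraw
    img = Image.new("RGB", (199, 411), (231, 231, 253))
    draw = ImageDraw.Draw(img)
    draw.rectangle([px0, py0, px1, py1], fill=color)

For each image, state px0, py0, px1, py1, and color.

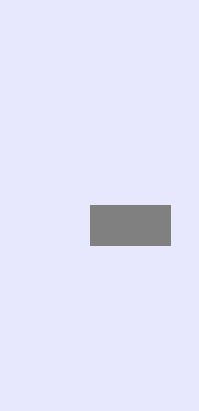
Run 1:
px0 = 90
py0 = 205
px1 = 170
py1 = 245
color = 'gray'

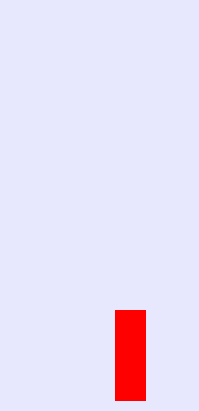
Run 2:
px0 = 115, py0 = 310, px1 = 145, py1 = 400, color = 'red'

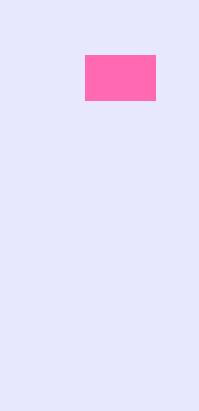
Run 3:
px0 = 85
py0 = 55
px1 = 155
py1 = 100
color = 'hotpink'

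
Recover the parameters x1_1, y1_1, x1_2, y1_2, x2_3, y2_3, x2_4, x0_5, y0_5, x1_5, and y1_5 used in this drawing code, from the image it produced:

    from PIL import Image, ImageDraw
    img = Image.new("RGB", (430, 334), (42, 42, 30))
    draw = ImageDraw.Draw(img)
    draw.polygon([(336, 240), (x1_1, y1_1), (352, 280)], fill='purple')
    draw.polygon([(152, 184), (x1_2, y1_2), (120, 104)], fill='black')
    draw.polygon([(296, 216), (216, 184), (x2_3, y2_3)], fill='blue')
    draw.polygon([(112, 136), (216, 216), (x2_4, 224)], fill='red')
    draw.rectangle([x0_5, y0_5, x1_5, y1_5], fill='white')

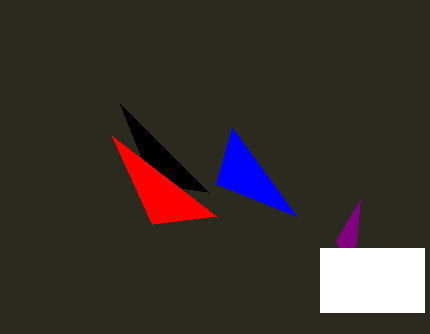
x1_1 = 360, y1_1 = 200, x1_2 = 208, y1_2 = 192, x2_3 = 232, y2_3 = 128, x2_4 = 152, x0_5 = 320, y0_5 = 248, x1_5 = 424, y1_5 = 312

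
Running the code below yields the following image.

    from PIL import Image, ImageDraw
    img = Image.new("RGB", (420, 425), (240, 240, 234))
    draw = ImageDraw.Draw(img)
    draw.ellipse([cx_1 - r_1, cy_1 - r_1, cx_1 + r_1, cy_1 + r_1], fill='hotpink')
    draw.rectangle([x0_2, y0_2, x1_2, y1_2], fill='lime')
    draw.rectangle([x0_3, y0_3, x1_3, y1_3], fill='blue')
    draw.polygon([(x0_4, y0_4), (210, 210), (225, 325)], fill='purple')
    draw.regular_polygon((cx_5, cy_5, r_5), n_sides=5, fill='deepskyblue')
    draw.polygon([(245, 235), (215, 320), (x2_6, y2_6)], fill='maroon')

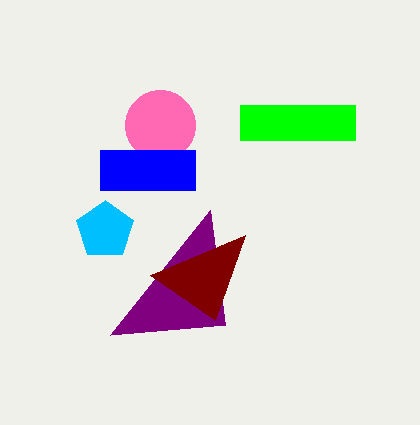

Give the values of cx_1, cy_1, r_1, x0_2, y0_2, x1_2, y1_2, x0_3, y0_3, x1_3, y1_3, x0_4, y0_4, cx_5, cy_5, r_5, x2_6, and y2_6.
cx_1 = 160; cy_1 = 125; r_1 = 35; x0_2 = 240; y0_2 = 105; x1_2 = 355; y1_2 = 140; x0_3 = 100; y0_3 = 150; x1_3 = 195; y1_3 = 190; x0_4 = 110; y0_4 = 335; cx_5 = 105; cy_5 = 230; r_5 = 30; x2_6 = 150; y2_6 = 275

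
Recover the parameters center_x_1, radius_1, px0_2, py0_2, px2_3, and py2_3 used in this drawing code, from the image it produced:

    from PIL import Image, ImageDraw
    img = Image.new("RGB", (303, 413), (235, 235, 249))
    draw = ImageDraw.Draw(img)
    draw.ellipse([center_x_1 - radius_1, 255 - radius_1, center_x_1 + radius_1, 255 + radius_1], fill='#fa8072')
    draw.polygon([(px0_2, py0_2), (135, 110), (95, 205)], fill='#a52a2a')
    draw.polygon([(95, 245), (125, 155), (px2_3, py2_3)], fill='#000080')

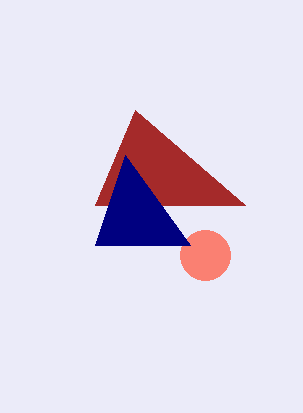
center_x_1 = 205; radius_1 = 25; px0_2 = 245; py0_2 = 205; px2_3 = 190; py2_3 = 245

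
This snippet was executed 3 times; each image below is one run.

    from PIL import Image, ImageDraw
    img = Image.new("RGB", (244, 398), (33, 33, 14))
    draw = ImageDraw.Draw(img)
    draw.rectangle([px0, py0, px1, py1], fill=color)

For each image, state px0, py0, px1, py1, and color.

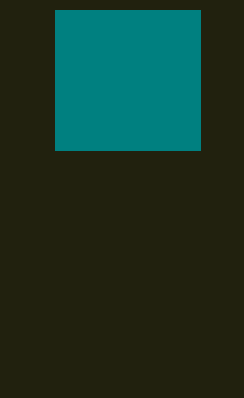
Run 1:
px0 = 55, py0 = 10, px1 = 200, py1 = 150, color = 'teal'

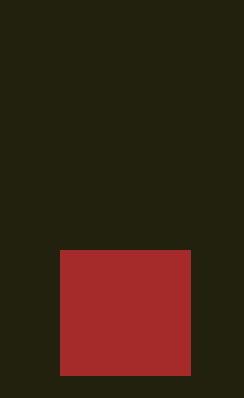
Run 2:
px0 = 60, py0 = 250, px1 = 190, py1 = 375, color = 'brown'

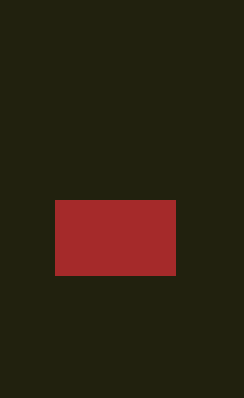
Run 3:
px0 = 55, py0 = 200, px1 = 175, py1 = 275, color = 'brown'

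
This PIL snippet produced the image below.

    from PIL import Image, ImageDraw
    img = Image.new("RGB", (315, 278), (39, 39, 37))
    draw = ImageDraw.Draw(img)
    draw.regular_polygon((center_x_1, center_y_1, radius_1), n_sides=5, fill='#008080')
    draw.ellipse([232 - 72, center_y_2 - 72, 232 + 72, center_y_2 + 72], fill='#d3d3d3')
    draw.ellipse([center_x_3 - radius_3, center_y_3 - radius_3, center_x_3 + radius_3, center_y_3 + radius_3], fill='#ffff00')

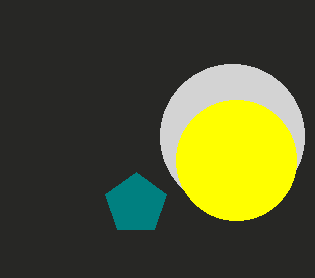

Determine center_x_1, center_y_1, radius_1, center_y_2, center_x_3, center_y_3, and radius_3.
center_x_1 = 136, center_y_1 = 204, radius_1 = 32, center_y_2 = 136, center_x_3 = 236, center_y_3 = 160, radius_3 = 60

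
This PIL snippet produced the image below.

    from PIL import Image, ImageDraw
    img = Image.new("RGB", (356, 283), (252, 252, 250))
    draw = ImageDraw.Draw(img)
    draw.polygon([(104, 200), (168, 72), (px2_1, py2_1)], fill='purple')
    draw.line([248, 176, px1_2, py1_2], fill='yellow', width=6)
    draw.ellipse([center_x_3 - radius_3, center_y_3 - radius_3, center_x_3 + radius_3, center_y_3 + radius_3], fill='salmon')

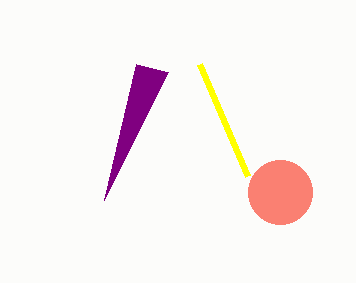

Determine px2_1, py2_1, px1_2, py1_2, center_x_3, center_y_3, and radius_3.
px2_1 = 136
py2_1 = 64
px1_2 = 200
py1_2 = 64
center_x_3 = 280
center_y_3 = 192
radius_3 = 32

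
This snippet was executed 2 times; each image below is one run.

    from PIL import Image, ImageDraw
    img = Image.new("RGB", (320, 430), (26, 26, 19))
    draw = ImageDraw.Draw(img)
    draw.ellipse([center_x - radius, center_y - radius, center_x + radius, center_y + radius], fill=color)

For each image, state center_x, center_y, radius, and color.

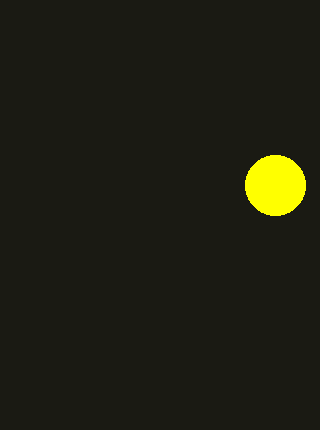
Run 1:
center_x = 275, center_y = 185, radius = 30, color = 'yellow'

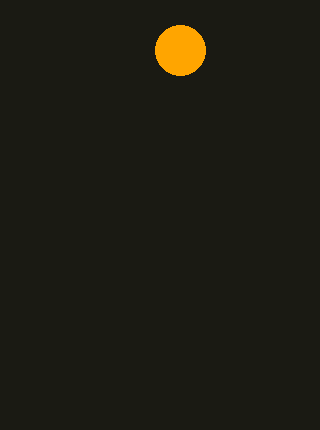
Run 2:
center_x = 180; center_y = 50; radius = 25; color = 'orange'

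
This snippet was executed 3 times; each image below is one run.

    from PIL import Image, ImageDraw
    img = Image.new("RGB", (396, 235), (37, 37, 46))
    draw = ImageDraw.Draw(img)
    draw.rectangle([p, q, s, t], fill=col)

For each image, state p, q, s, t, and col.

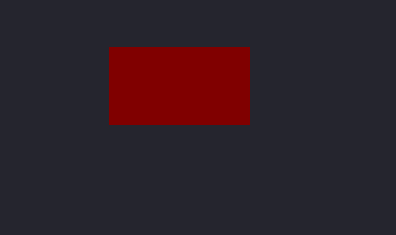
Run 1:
p = 109; q = 47; s = 249; t = 124; col = 'maroon'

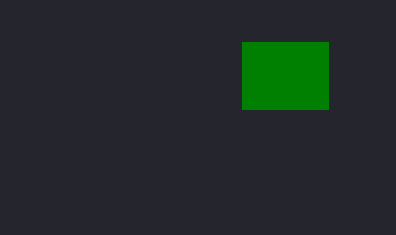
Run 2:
p = 242, q = 42, s = 328, t = 109, col = 'green'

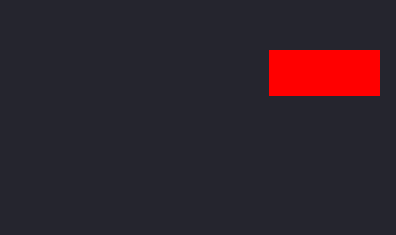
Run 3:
p = 269, q = 50, s = 379, t = 95, col = 'red'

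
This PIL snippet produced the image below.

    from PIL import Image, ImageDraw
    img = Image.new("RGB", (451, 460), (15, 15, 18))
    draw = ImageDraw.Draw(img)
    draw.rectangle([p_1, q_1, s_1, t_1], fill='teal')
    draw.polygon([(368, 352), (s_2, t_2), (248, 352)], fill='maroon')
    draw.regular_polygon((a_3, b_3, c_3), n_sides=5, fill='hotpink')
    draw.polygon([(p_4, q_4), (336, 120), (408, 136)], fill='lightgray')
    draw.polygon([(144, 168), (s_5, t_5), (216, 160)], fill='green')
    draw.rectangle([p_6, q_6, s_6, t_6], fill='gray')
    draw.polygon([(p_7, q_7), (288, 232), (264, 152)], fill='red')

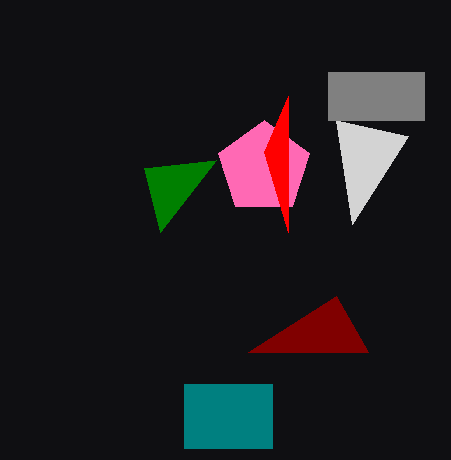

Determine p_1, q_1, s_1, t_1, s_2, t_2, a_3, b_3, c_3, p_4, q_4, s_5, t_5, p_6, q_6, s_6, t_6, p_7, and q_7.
p_1 = 184
q_1 = 384
s_1 = 272
t_1 = 448
s_2 = 336
t_2 = 296
a_3 = 264
b_3 = 168
c_3 = 48
p_4 = 352
q_4 = 224
s_5 = 160
t_5 = 232
p_6 = 328
q_6 = 72
s_6 = 424
t_6 = 120
p_7 = 288
q_7 = 96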